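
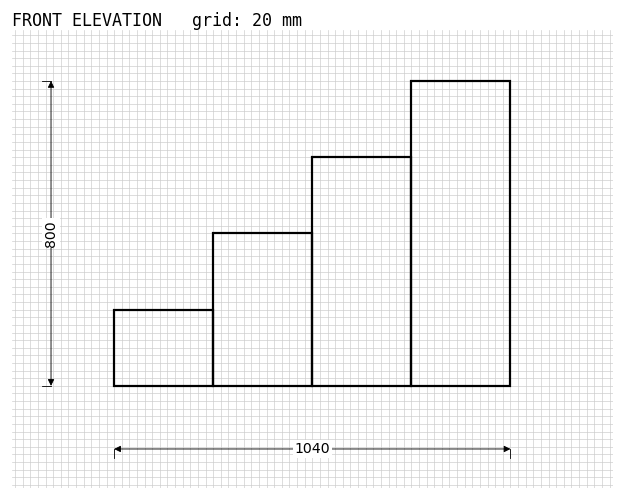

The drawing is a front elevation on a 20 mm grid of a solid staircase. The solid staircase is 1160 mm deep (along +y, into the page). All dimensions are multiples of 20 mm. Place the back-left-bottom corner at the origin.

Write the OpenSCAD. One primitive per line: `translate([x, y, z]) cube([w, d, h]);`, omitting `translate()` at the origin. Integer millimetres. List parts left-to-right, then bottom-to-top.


cube([260, 1160, 200]);
translate([260, 0, 0]) cube([260, 1160, 400]);
translate([520, 0, 0]) cube([260, 1160, 600]);
translate([780, 0, 0]) cube([260, 1160, 800]);


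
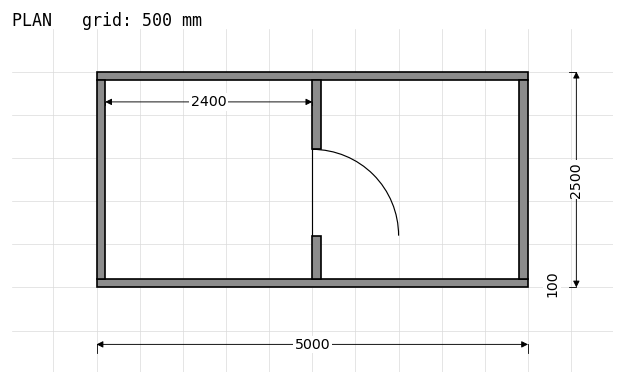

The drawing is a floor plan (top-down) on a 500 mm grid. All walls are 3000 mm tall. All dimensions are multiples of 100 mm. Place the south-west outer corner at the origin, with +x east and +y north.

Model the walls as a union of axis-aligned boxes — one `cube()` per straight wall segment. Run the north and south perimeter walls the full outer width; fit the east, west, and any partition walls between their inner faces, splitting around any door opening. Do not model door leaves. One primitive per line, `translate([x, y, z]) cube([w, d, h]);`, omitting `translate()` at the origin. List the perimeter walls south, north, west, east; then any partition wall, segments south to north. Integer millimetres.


cube([5000, 100, 3000]);
translate([0, 2400, 0]) cube([5000, 100, 3000]);
translate([0, 100, 0]) cube([100, 2300, 3000]);
translate([4900, 100, 0]) cube([100, 2300, 3000]);
translate([2500, 100, 0]) cube([100, 500, 3000]);
translate([2500, 1600, 0]) cube([100, 800, 3000]);


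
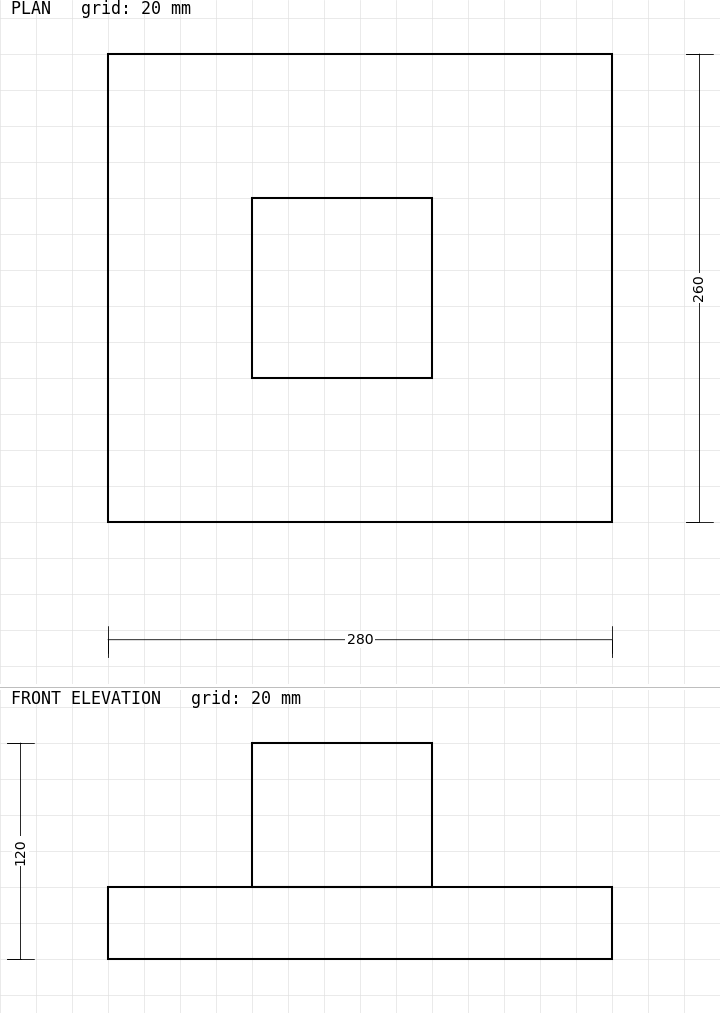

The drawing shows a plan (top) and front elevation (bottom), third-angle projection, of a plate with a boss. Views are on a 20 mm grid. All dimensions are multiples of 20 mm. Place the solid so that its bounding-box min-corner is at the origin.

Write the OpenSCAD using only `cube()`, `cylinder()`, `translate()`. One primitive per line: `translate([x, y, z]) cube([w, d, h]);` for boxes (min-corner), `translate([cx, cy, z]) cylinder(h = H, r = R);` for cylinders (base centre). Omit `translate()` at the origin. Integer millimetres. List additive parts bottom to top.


cube([280, 260, 40]);
translate([80, 80, 40]) cube([100, 100, 80]);


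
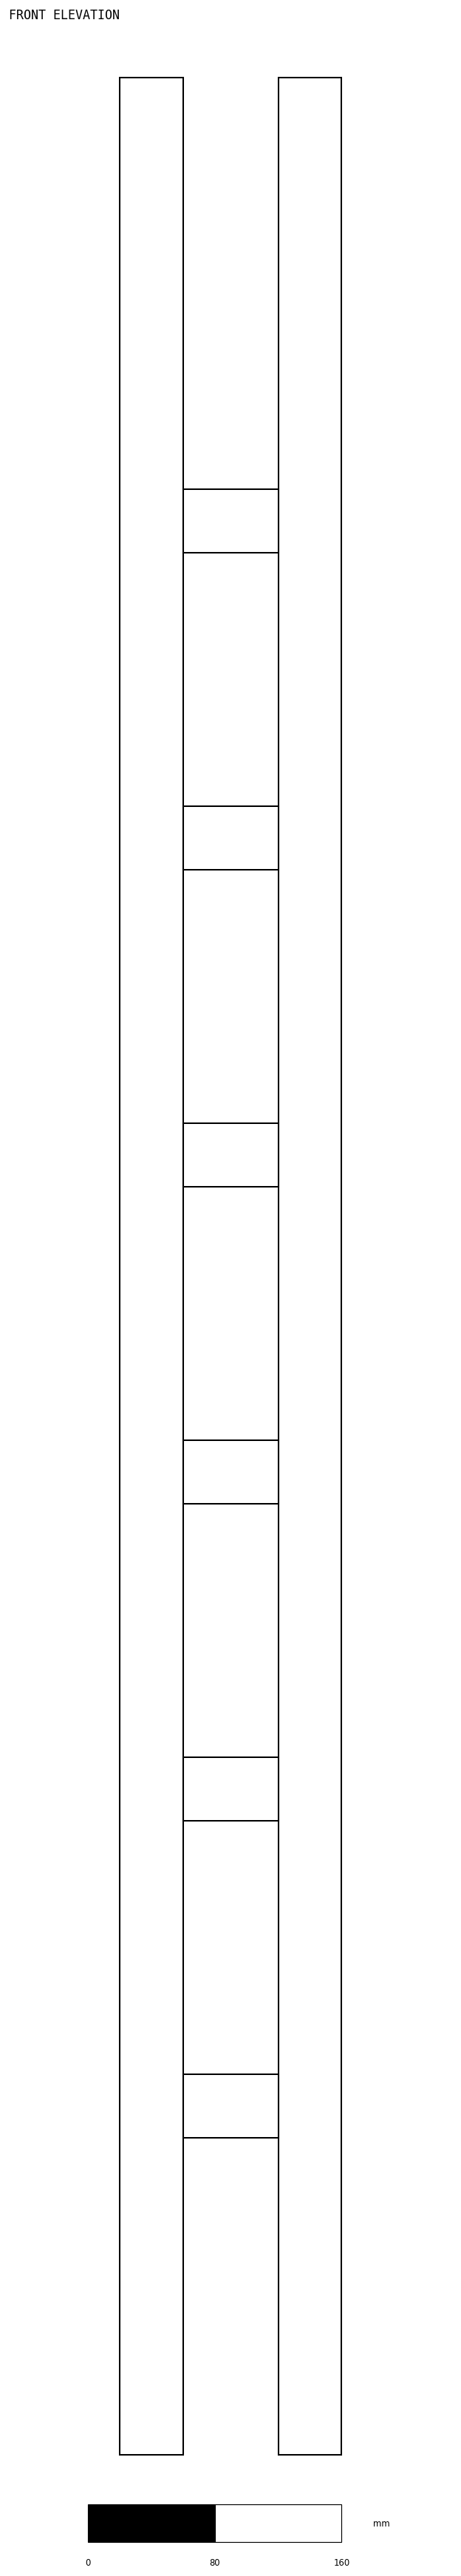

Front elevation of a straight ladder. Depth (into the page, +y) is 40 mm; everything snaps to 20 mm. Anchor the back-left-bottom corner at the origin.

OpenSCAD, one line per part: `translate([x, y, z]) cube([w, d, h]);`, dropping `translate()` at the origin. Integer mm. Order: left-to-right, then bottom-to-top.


cube([40, 40, 1500]);
translate([40, 0, 200]) cube([60, 40, 40]);
translate([40, 0, 400]) cube([60, 40, 40]);
translate([40, 0, 600]) cube([60, 40, 40]);
translate([40, 0, 800]) cube([60, 40, 40]);
translate([40, 0, 1000]) cube([60, 40, 40]);
translate([40, 0, 1200]) cube([60, 40, 40]);
translate([100, 0, 0]) cube([40, 40, 1500]);


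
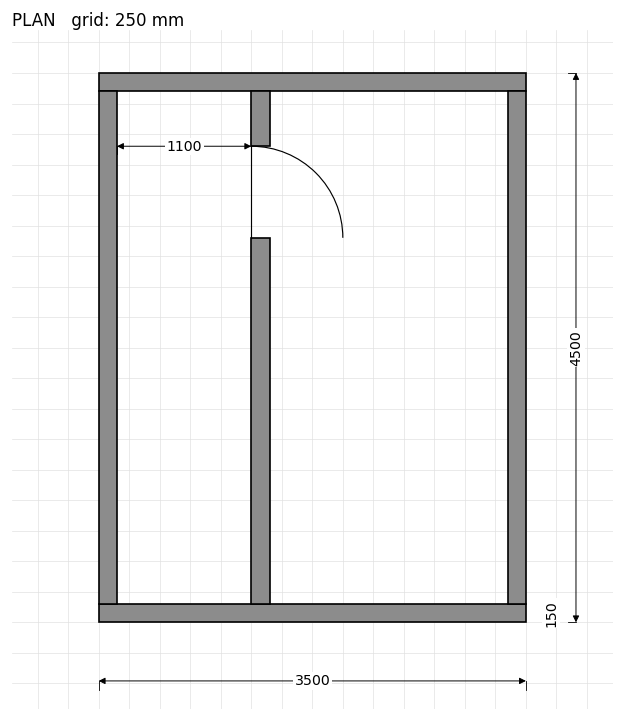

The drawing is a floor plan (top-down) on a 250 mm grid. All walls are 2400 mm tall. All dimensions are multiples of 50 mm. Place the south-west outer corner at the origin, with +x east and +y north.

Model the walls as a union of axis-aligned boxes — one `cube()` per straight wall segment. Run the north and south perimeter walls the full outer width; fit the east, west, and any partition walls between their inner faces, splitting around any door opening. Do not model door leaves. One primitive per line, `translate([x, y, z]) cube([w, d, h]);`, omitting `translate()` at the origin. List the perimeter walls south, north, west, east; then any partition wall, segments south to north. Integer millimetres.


cube([3500, 150, 2400]);
translate([0, 4350, 0]) cube([3500, 150, 2400]);
translate([0, 150, 0]) cube([150, 4200, 2400]);
translate([3350, 150, 0]) cube([150, 4200, 2400]);
translate([1250, 150, 0]) cube([150, 3000, 2400]);
translate([1250, 3900, 0]) cube([150, 450, 2400]);


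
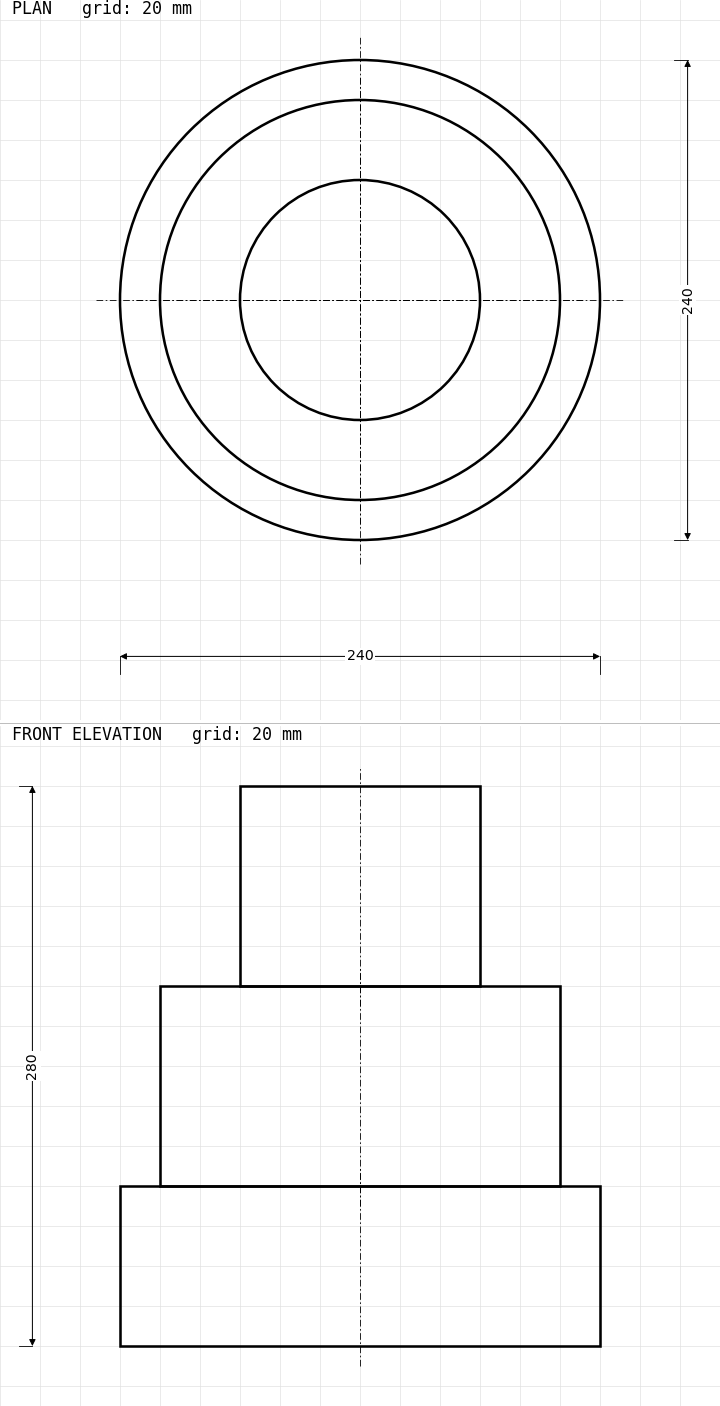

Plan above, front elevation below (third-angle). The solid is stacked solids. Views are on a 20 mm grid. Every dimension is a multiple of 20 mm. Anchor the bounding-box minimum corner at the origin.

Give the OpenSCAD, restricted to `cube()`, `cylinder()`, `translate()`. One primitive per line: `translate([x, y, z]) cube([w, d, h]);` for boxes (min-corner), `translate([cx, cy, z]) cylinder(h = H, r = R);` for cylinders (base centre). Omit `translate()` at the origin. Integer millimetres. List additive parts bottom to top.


translate([120, 120, 0]) cylinder(h = 80, r = 120);
translate([120, 120, 80]) cylinder(h = 100, r = 100);
translate([120, 120, 180]) cylinder(h = 100, r = 60);


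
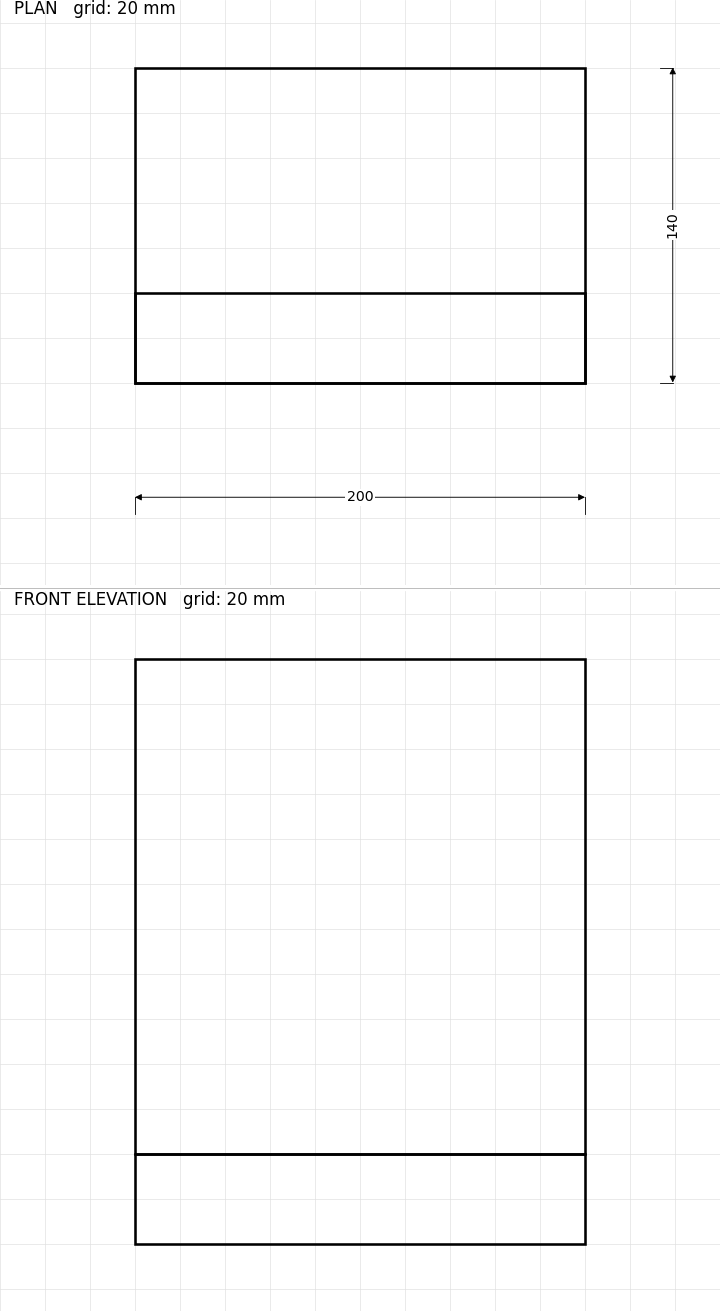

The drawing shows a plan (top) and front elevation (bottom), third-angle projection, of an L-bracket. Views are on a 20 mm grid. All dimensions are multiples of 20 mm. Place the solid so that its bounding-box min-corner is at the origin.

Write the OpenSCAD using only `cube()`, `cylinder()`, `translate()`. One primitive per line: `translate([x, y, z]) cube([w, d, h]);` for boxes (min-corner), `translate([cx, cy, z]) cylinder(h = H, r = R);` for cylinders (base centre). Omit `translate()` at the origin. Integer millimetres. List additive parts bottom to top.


cube([200, 140, 40]);
translate([0, 0, 40]) cube([200, 40, 220]);


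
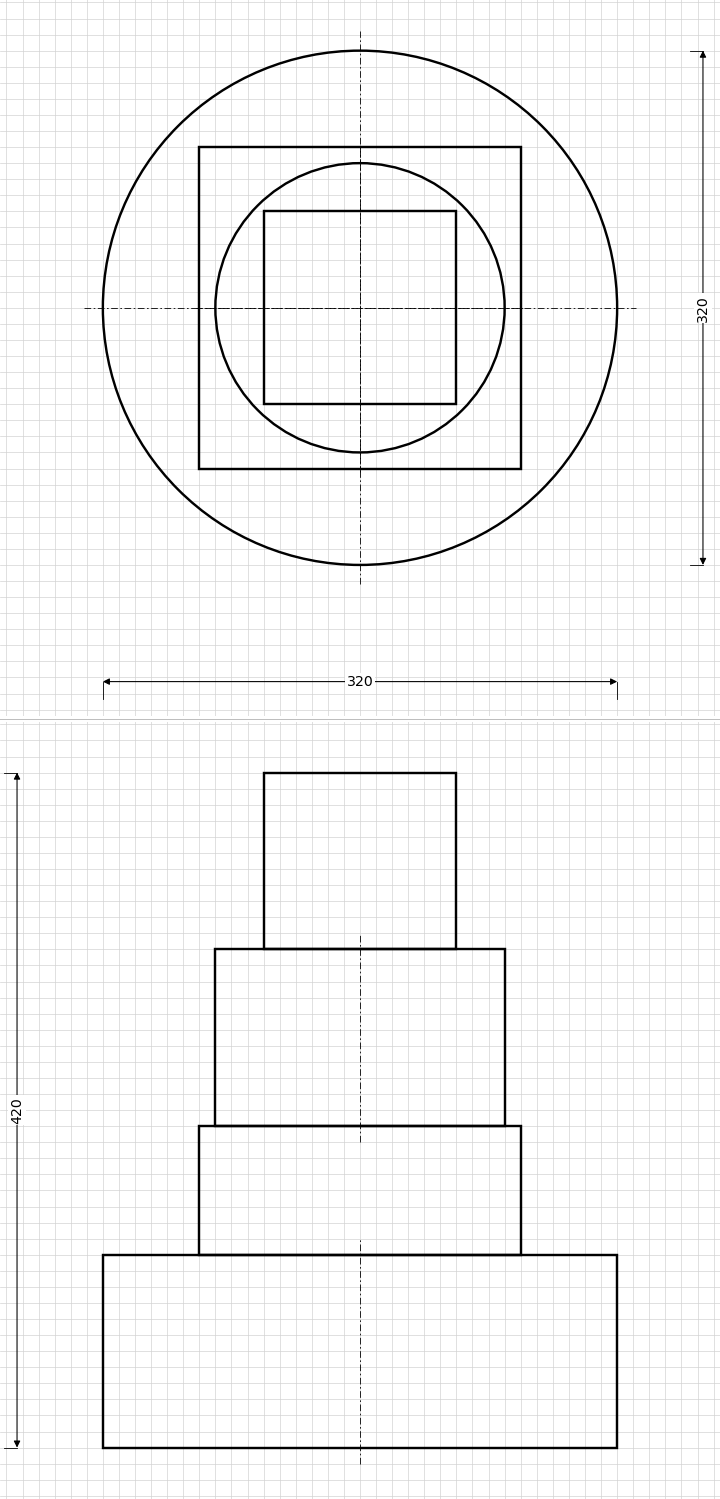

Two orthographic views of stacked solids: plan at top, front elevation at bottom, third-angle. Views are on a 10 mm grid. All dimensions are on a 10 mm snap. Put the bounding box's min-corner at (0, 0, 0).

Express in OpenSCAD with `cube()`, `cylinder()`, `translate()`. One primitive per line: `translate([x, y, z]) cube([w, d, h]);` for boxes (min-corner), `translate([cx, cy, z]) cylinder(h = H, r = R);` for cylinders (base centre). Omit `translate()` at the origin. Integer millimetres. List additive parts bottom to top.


translate([160, 160, 0]) cylinder(h = 120, r = 160);
translate([60, 60, 120]) cube([200, 200, 80]);
translate([160, 160, 200]) cylinder(h = 110, r = 90);
translate([100, 100, 310]) cube([120, 120, 110]);


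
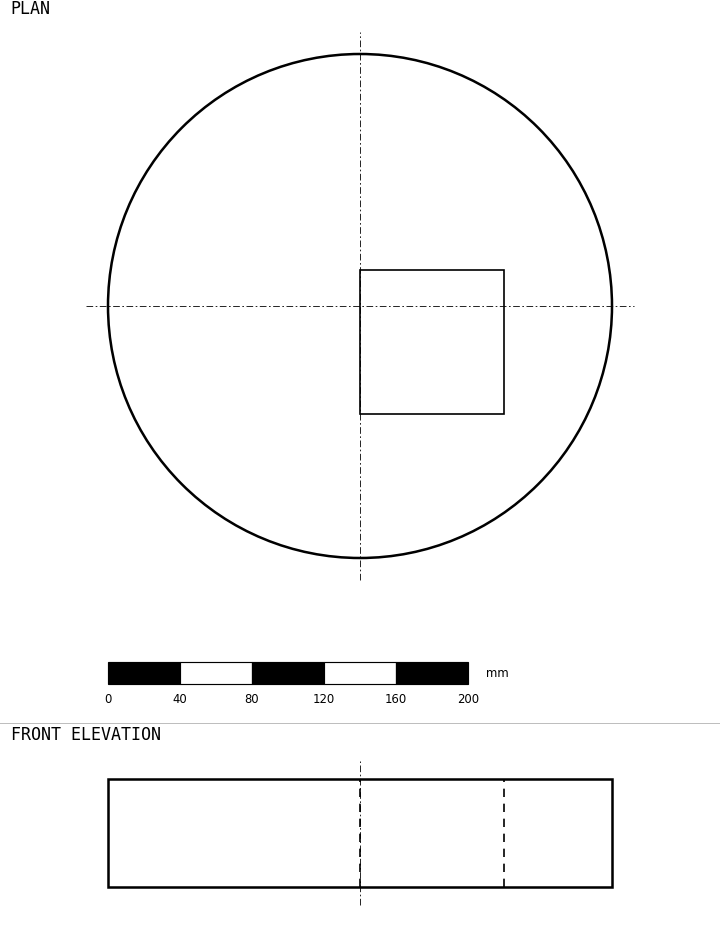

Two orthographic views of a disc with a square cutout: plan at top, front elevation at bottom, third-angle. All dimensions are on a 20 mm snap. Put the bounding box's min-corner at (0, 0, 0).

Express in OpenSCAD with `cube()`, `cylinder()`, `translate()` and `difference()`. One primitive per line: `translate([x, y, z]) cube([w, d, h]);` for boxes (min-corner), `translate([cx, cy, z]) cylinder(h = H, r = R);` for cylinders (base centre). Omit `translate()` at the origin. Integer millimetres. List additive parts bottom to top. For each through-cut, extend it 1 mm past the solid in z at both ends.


difference() {
  translate([140, 140, 0]) cylinder(h = 60, r = 140);
  translate([140, 80, -1]) cube([80, 80, 62]);
}


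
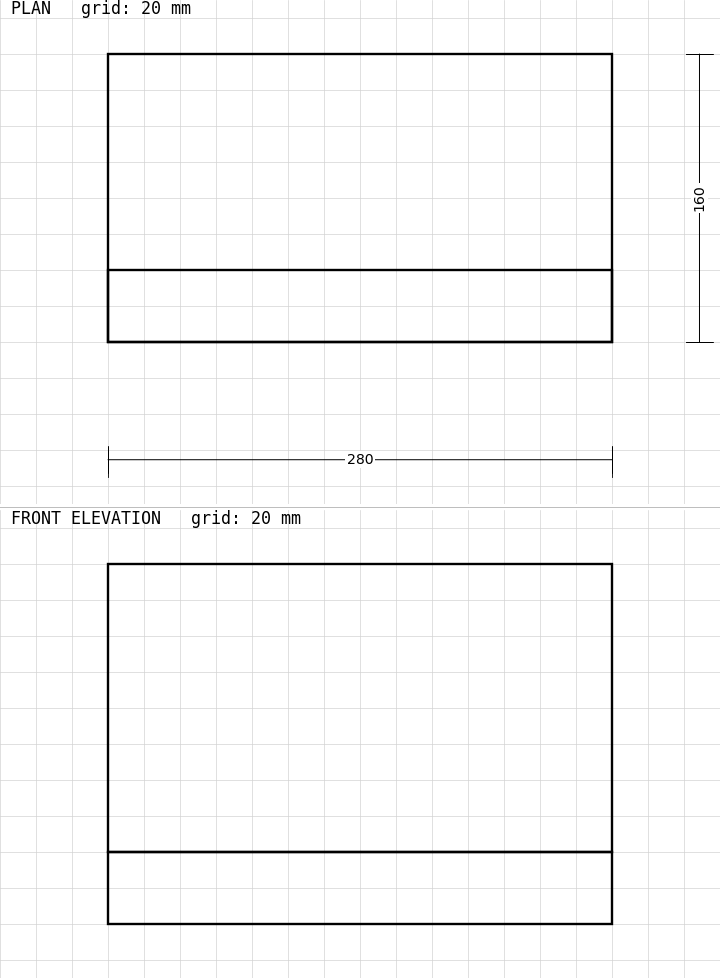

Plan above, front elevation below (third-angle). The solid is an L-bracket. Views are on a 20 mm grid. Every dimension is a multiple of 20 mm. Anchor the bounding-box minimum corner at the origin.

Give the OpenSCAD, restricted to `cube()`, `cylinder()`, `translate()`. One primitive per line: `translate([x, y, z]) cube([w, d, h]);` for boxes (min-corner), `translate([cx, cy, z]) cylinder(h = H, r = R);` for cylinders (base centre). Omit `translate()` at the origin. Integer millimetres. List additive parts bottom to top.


cube([280, 160, 40]);
translate([0, 0, 40]) cube([280, 40, 160]);


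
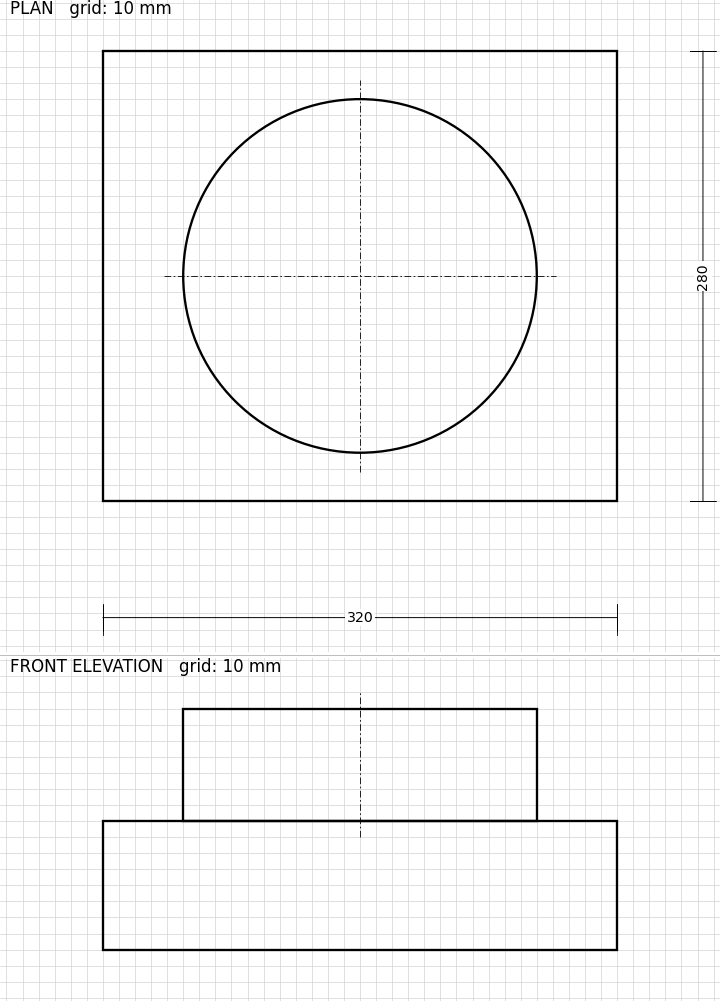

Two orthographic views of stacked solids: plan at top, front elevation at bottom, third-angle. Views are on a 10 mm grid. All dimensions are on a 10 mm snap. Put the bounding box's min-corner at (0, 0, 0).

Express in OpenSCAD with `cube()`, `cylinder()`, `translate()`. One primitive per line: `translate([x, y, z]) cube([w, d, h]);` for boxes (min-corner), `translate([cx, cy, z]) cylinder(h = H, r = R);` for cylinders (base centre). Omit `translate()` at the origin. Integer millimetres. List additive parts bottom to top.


cube([320, 280, 80]);
translate([160, 140, 80]) cylinder(h = 70, r = 110);


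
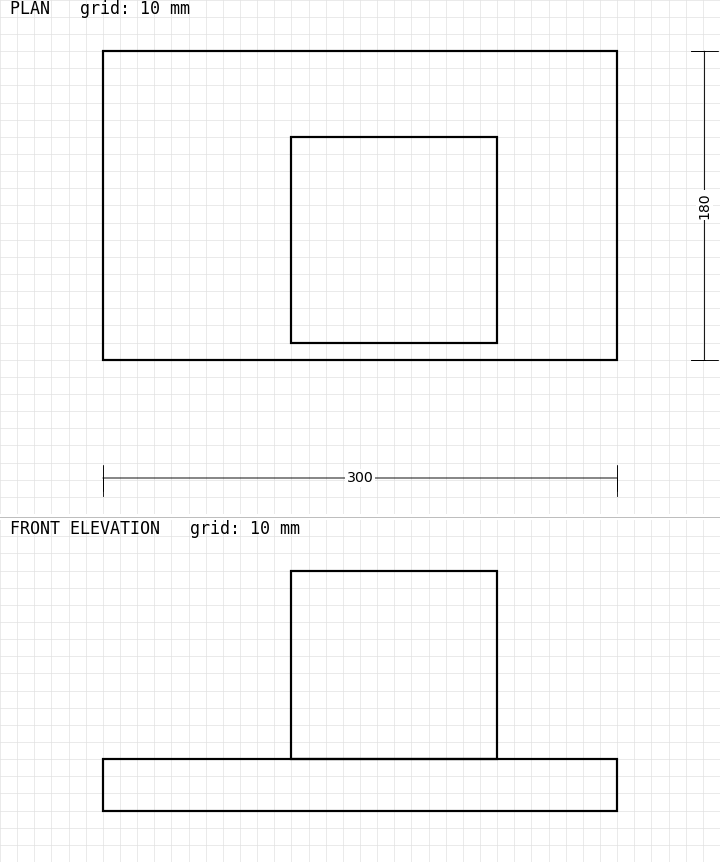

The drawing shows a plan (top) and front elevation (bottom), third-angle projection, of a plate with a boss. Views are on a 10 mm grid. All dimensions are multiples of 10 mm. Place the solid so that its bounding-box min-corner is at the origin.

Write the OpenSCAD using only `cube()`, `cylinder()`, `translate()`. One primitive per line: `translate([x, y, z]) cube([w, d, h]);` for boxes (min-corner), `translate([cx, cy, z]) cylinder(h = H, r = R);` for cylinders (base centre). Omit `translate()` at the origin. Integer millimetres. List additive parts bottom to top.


cube([300, 180, 30]);
translate([110, 10, 30]) cube([120, 120, 110]);


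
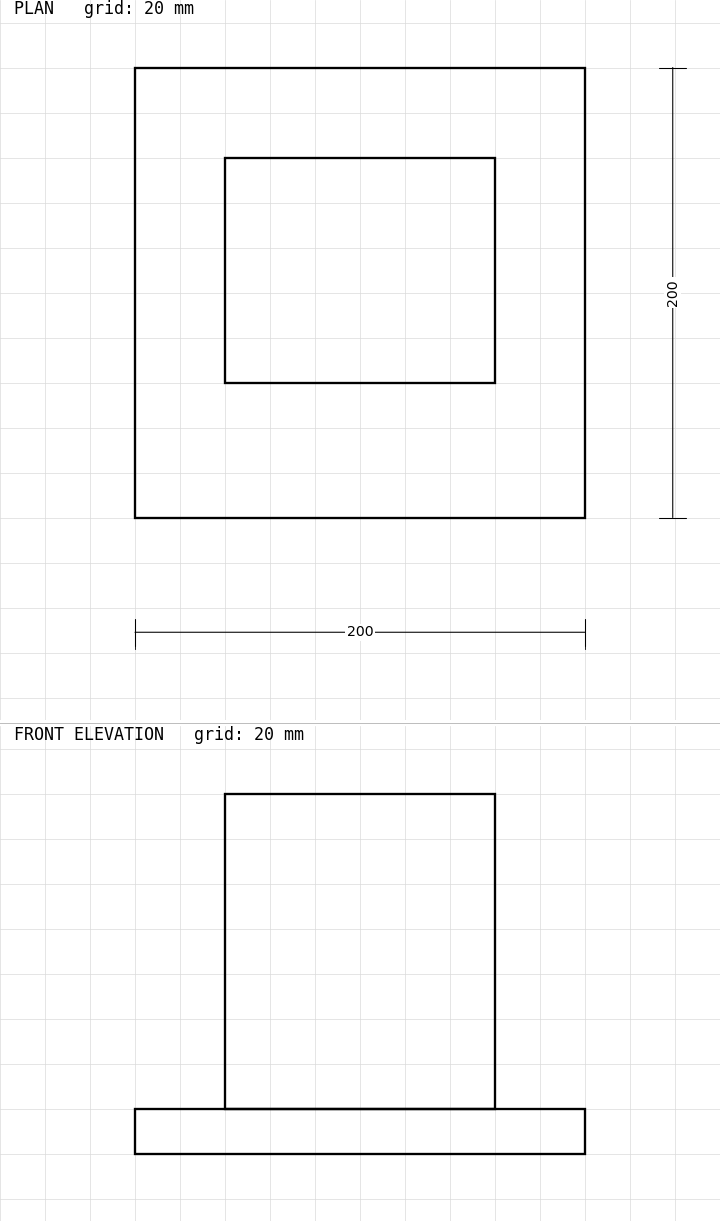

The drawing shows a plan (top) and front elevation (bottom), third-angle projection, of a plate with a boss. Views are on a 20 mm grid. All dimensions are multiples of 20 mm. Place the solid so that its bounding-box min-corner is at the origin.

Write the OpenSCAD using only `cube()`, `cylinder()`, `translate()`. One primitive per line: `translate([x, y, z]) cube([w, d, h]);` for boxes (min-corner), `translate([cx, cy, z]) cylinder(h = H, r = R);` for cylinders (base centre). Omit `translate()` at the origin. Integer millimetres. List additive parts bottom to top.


cube([200, 200, 20]);
translate([40, 60, 20]) cube([120, 100, 140]);


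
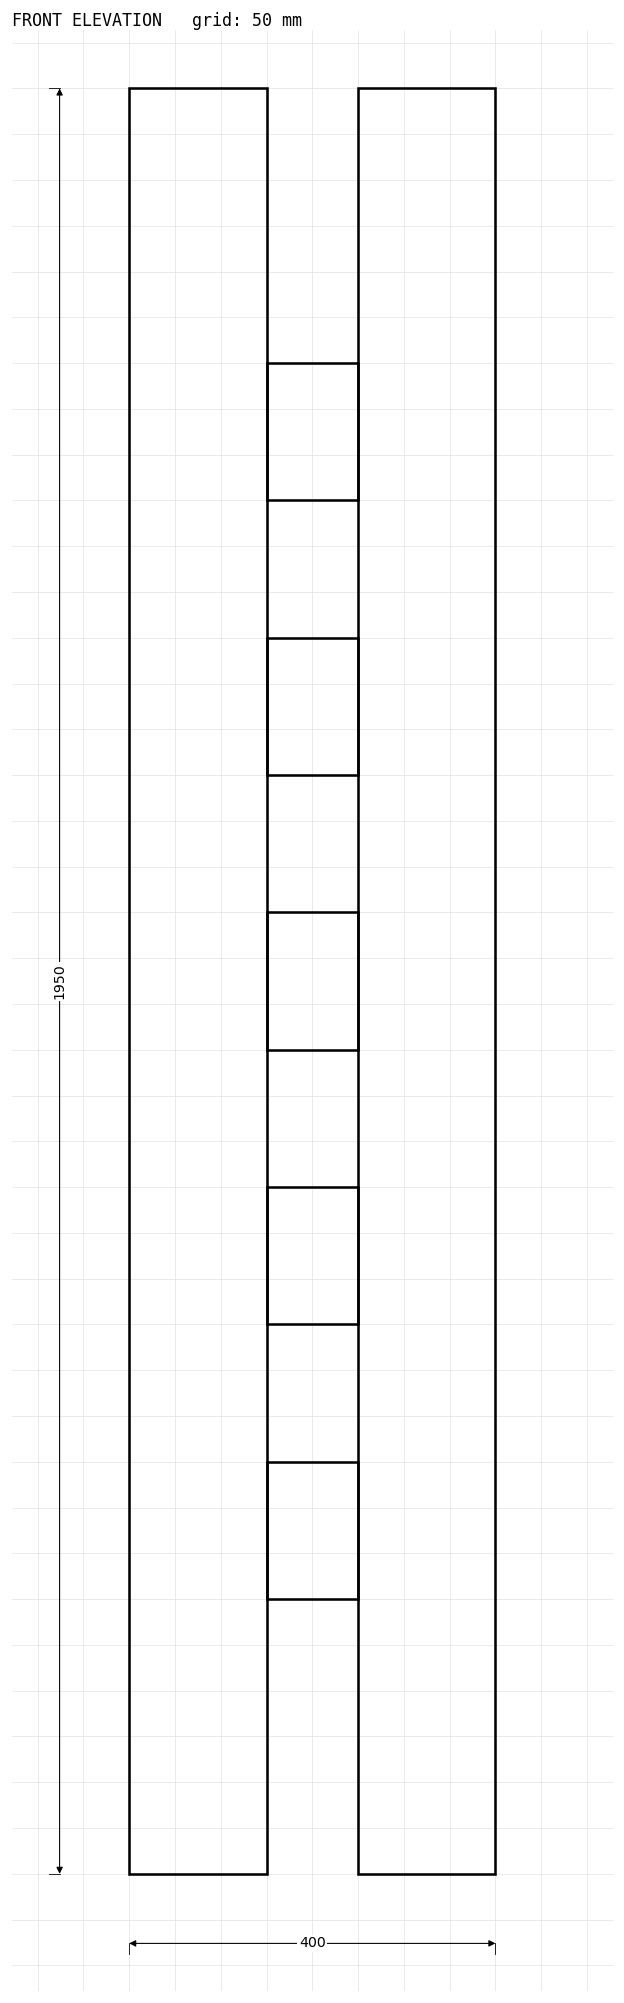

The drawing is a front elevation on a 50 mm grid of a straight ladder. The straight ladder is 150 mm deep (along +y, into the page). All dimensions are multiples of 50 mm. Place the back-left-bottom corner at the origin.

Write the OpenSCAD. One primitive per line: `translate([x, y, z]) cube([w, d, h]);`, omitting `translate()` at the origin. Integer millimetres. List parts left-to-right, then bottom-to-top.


cube([150, 150, 1950]);
translate([150, 0, 300]) cube([100, 150, 150]);
translate([150, 0, 600]) cube([100, 150, 150]);
translate([150, 0, 900]) cube([100, 150, 150]);
translate([150, 0, 1200]) cube([100, 150, 150]);
translate([150, 0, 1500]) cube([100, 150, 150]);
translate([250, 0, 0]) cube([150, 150, 1950]);


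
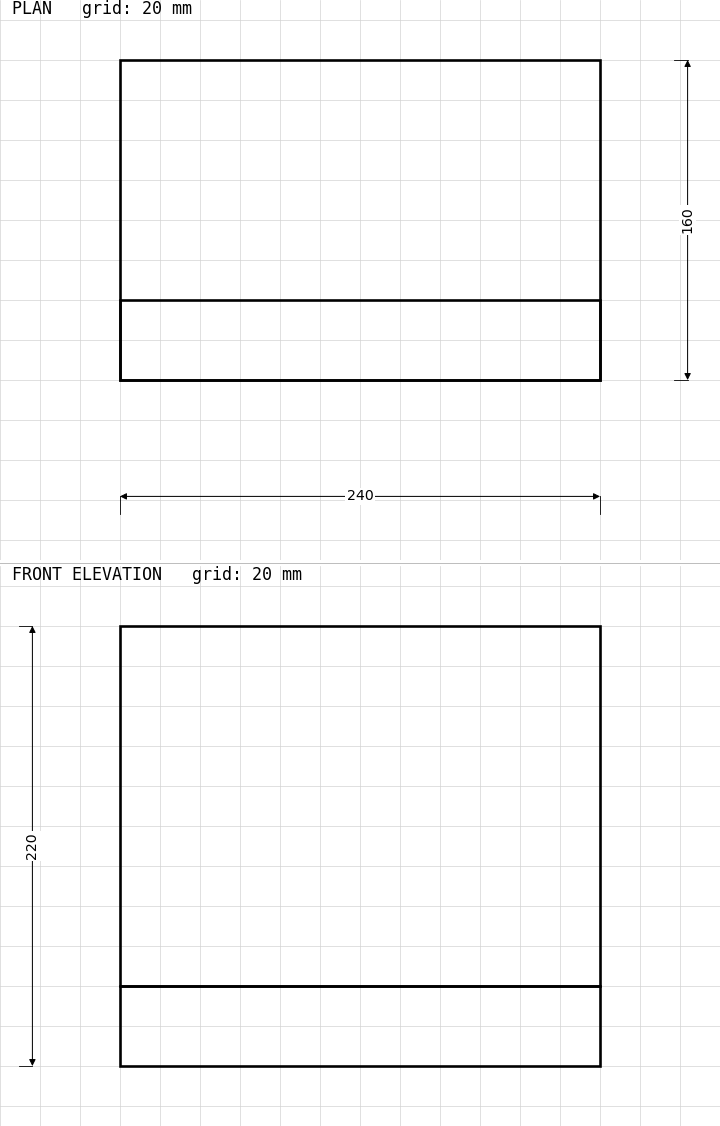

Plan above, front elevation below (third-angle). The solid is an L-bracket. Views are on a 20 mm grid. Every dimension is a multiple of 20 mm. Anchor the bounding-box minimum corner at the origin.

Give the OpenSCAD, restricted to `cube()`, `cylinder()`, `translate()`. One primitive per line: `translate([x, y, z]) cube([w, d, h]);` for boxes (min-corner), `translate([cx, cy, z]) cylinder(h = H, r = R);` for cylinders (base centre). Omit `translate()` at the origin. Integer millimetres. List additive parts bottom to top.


cube([240, 160, 40]);
translate([0, 0, 40]) cube([240, 40, 180]);


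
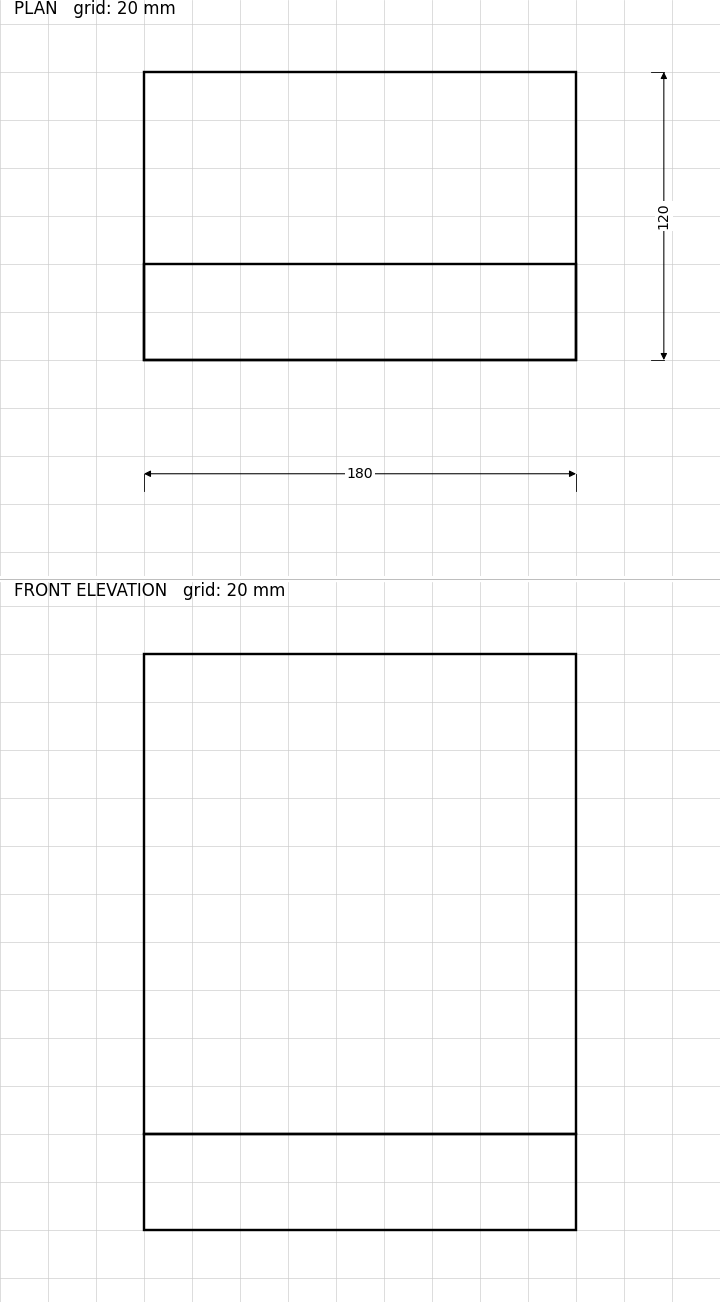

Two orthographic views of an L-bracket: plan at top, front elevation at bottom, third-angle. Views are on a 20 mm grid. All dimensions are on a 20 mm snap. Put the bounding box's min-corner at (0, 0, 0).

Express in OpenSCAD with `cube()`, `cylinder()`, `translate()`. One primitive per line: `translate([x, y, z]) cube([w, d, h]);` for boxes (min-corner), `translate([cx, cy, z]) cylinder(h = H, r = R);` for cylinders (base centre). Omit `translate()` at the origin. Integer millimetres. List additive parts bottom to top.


cube([180, 120, 40]);
translate([0, 0, 40]) cube([180, 40, 200]);


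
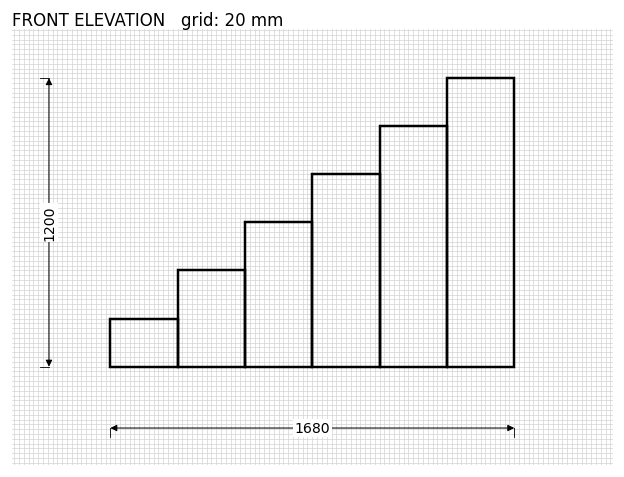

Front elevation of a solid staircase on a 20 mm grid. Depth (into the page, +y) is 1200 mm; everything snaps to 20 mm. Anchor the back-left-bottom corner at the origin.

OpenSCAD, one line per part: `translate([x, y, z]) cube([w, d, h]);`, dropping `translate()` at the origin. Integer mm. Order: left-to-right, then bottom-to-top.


cube([280, 1200, 200]);
translate([280, 0, 0]) cube([280, 1200, 400]);
translate([560, 0, 0]) cube([280, 1200, 600]);
translate([840, 0, 0]) cube([280, 1200, 800]);
translate([1120, 0, 0]) cube([280, 1200, 1000]);
translate([1400, 0, 0]) cube([280, 1200, 1200]);


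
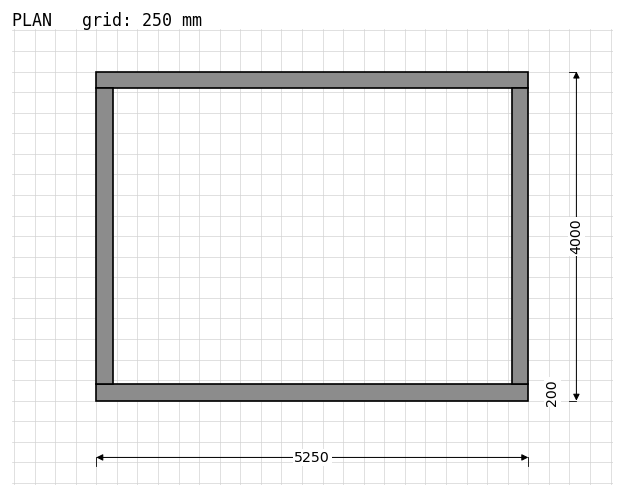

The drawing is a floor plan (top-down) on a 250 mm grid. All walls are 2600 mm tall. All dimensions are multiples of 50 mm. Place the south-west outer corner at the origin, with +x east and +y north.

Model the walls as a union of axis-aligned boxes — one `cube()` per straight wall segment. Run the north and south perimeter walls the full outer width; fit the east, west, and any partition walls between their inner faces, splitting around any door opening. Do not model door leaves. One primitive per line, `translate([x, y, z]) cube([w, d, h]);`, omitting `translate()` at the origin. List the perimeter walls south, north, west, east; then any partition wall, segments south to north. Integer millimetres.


cube([5250, 200, 2600]);
translate([0, 3800, 0]) cube([5250, 200, 2600]);
translate([0, 200, 0]) cube([200, 3600, 2600]);
translate([5050, 200, 0]) cube([200, 3600, 2600]);


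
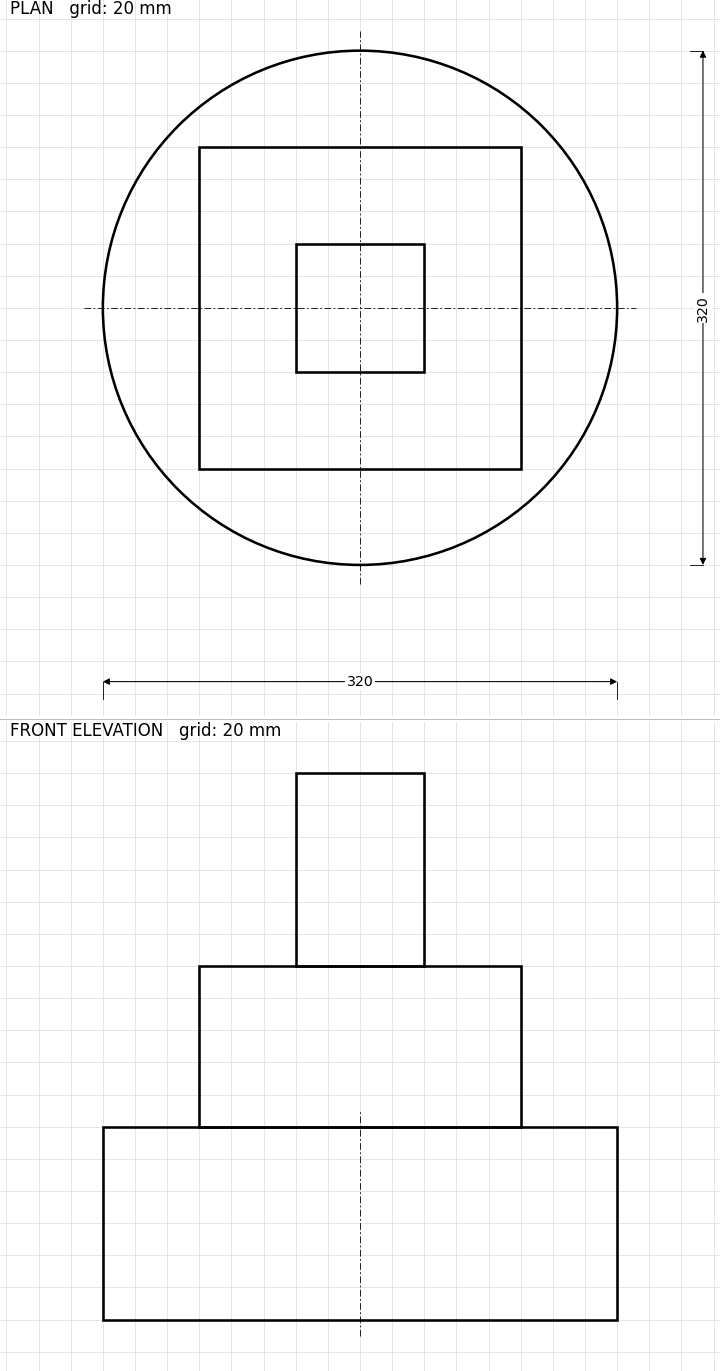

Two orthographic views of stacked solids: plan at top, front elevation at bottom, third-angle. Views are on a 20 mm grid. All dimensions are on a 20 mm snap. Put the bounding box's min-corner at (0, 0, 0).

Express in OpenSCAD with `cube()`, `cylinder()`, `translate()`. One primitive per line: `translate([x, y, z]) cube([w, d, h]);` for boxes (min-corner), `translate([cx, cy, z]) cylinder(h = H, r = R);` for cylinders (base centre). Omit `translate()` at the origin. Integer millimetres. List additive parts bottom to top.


translate([160, 160, 0]) cylinder(h = 120, r = 160);
translate([60, 60, 120]) cube([200, 200, 100]);
translate([120, 120, 220]) cube([80, 80, 120]);


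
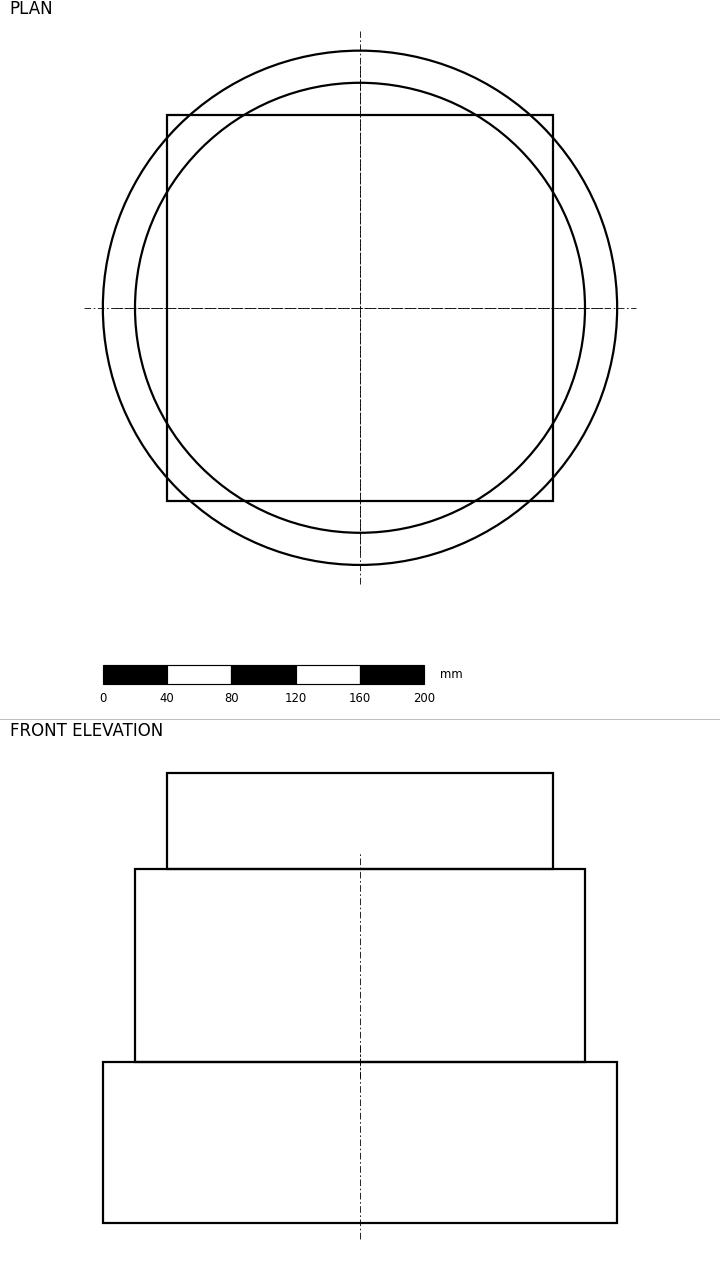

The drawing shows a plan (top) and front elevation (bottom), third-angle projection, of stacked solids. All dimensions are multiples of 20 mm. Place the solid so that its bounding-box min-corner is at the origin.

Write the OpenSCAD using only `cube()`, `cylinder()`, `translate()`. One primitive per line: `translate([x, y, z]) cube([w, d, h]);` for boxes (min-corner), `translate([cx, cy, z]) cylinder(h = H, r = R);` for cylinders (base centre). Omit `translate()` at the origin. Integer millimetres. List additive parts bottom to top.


translate([160, 160, 0]) cylinder(h = 100, r = 160);
translate([160, 160, 100]) cylinder(h = 120, r = 140);
translate([40, 40, 220]) cube([240, 240, 60]);


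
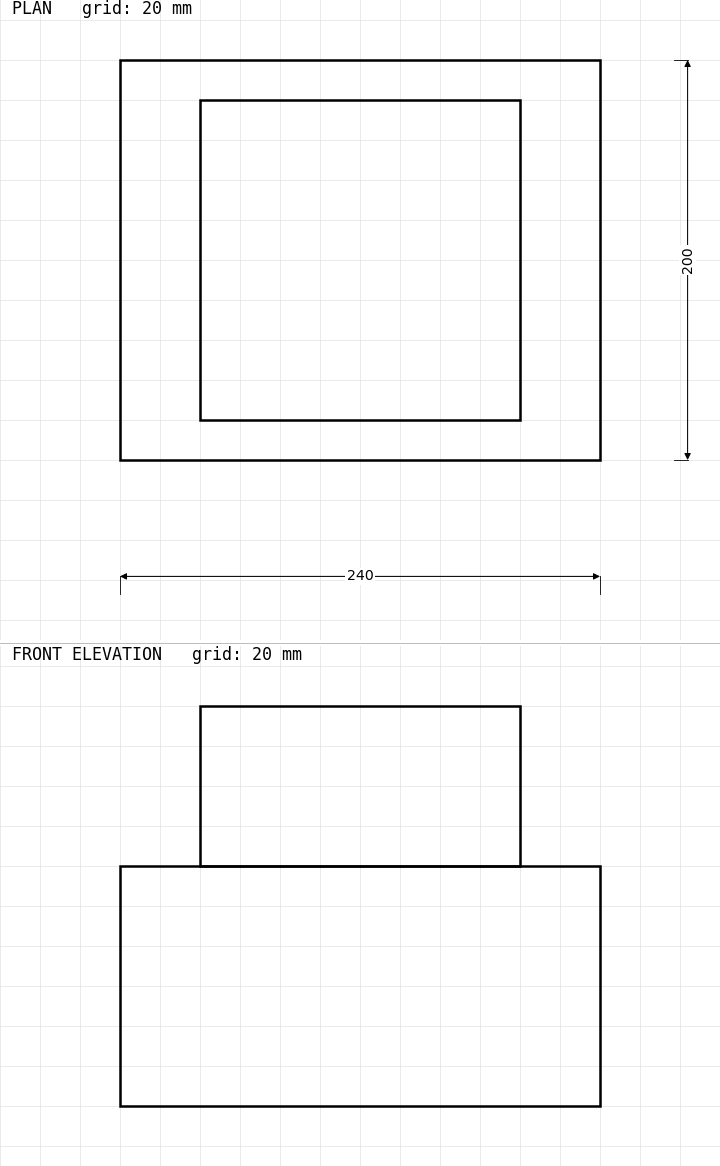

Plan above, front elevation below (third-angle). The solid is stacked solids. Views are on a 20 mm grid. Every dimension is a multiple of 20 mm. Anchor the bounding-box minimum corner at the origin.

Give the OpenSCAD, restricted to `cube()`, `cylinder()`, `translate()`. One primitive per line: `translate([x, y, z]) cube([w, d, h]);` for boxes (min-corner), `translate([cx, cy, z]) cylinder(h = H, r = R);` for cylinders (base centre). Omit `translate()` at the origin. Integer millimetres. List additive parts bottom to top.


cube([240, 200, 120]);
translate([40, 20, 120]) cube([160, 160, 80]);


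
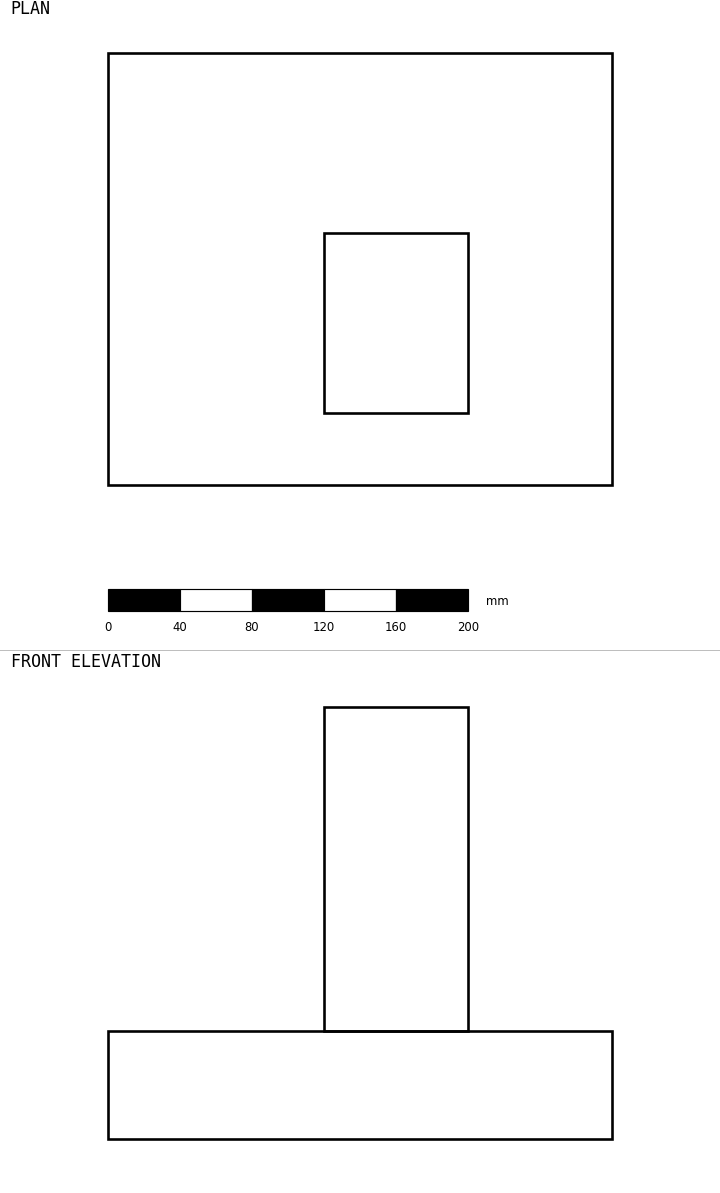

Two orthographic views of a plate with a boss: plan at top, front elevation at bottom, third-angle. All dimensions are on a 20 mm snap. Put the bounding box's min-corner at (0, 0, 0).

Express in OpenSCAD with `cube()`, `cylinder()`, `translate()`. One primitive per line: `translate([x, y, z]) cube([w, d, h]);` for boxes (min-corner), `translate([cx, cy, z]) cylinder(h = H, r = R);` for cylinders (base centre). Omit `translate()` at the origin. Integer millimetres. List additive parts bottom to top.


cube([280, 240, 60]);
translate([120, 40, 60]) cube([80, 100, 180]);


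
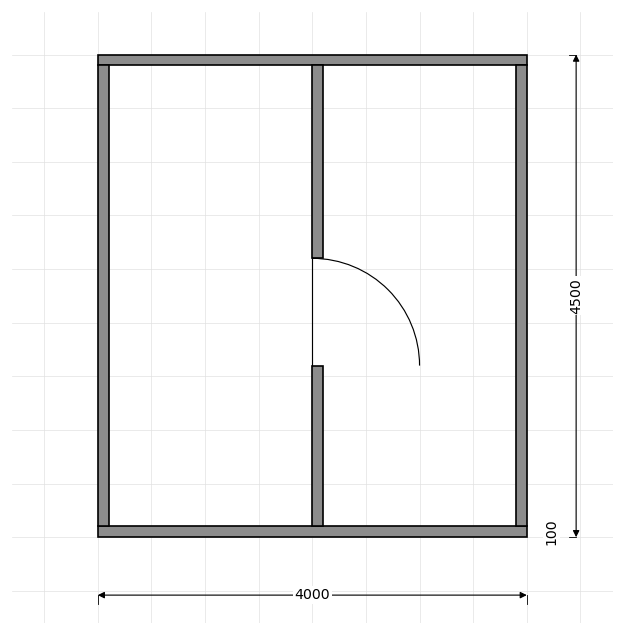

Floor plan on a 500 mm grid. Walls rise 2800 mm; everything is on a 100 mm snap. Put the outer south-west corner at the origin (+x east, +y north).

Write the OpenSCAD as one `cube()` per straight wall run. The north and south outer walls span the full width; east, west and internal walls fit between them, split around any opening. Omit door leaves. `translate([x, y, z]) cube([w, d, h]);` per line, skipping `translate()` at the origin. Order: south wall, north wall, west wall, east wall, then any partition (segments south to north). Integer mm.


cube([4000, 100, 2800]);
translate([0, 4400, 0]) cube([4000, 100, 2800]);
translate([0, 100, 0]) cube([100, 4300, 2800]);
translate([3900, 100, 0]) cube([100, 4300, 2800]);
translate([2000, 100, 0]) cube([100, 1500, 2800]);
translate([2000, 2600, 0]) cube([100, 1800, 2800]);


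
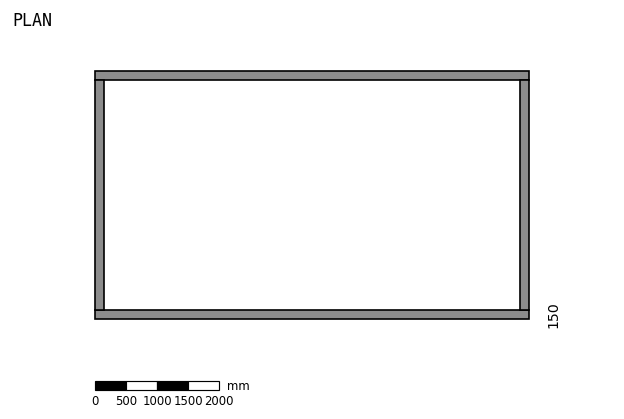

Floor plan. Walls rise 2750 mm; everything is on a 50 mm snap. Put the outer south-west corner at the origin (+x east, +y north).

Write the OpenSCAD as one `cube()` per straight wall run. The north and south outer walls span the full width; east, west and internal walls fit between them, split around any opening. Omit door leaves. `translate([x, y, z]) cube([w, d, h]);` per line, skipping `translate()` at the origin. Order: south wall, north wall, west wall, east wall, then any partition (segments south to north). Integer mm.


cube([7000, 150, 2750]);
translate([0, 3850, 0]) cube([7000, 150, 2750]);
translate([0, 150, 0]) cube([150, 3700, 2750]);
translate([6850, 150, 0]) cube([150, 3700, 2750]);


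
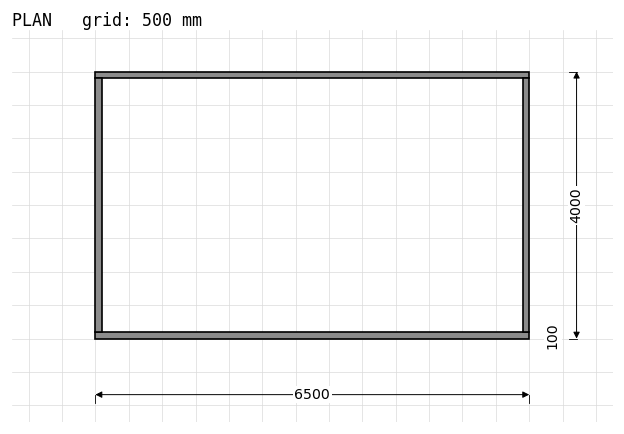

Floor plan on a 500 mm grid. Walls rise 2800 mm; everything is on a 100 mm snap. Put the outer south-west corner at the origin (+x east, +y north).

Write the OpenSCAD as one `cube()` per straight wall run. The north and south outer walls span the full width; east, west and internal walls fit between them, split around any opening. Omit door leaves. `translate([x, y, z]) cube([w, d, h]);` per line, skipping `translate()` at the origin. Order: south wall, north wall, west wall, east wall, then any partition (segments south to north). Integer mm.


cube([6500, 100, 2800]);
translate([0, 3900, 0]) cube([6500, 100, 2800]);
translate([0, 100, 0]) cube([100, 3800, 2800]);
translate([6400, 100, 0]) cube([100, 3800, 2800]);


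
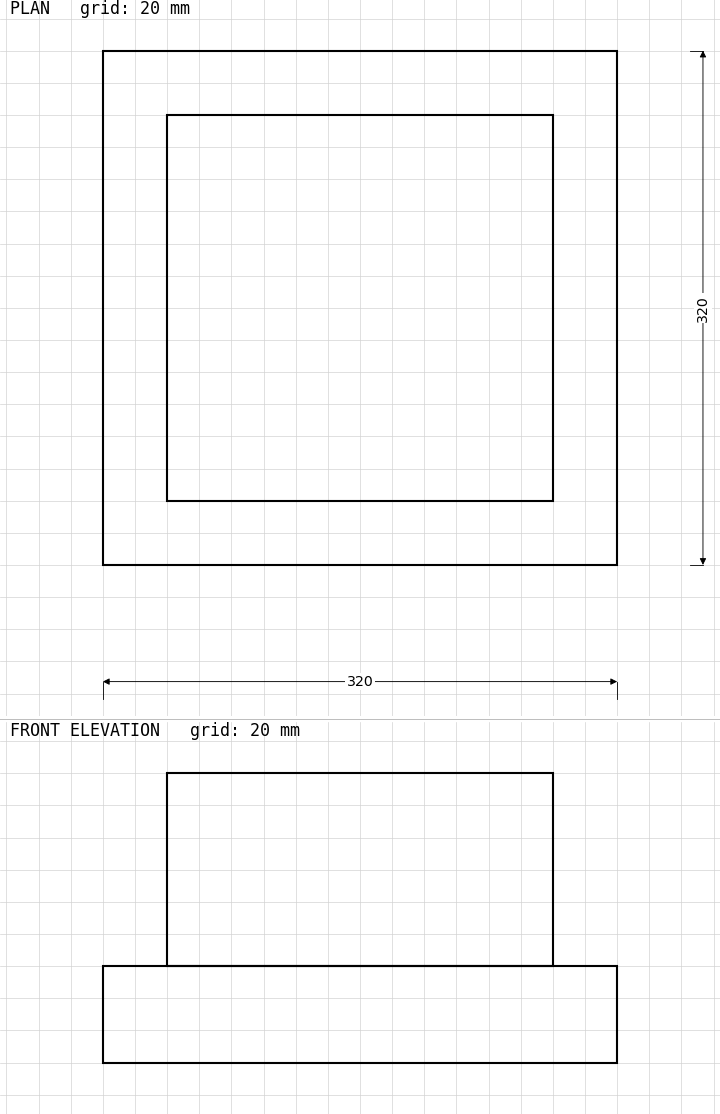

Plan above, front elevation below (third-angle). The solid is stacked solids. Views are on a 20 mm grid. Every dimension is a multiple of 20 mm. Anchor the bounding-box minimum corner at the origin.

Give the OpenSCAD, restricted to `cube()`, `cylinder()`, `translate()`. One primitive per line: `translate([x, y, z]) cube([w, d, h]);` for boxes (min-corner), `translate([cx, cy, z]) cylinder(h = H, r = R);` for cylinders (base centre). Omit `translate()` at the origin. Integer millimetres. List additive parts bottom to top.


cube([320, 320, 60]);
translate([40, 40, 60]) cube([240, 240, 120]);


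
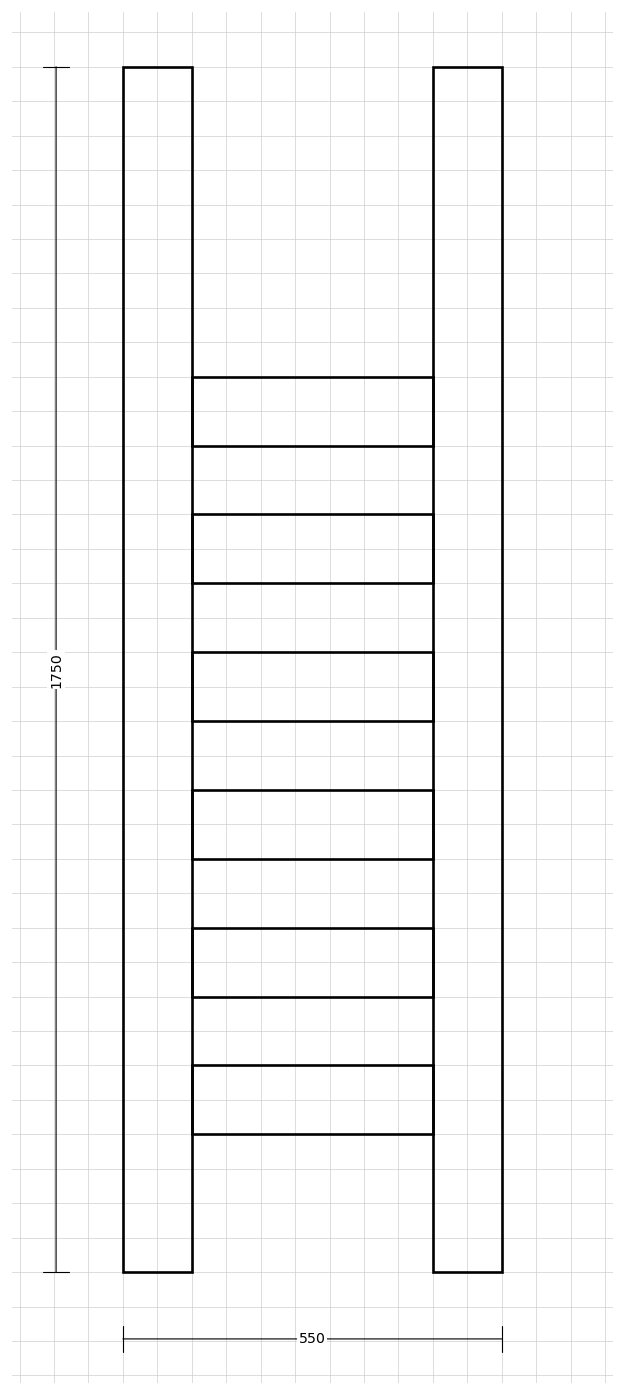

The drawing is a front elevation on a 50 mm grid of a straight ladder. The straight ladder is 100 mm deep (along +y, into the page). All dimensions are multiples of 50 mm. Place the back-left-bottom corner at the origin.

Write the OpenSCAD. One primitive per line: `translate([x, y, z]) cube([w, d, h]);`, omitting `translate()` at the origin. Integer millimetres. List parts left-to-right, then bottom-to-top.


cube([100, 100, 1750]);
translate([100, 0, 200]) cube([350, 100, 100]);
translate([100, 0, 400]) cube([350, 100, 100]);
translate([100, 0, 600]) cube([350, 100, 100]);
translate([100, 0, 800]) cube([350, 100, 100]);
translate([100, 0, 1000]) cube([350, 100, 100]);
translate([100, 0, 1200]) cube([350, 100, 100]);
translate([450, 0, 0]) cube([100, 100, 1750]);


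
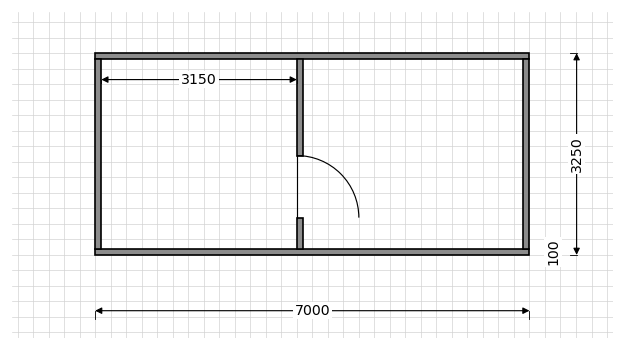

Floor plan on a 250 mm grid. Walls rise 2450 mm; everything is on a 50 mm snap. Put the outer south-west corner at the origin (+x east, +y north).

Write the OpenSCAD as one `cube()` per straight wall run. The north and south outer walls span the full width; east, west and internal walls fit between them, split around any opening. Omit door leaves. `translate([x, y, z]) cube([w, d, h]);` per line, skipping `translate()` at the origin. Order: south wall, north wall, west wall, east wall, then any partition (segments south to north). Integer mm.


cube([7000, 100, 2450]);
translate([0, 3150, 0]) cube([7000, 100, 2450]);
translate([0, 100, 0]) cube([100, 3050, 2450]);
translate([6900, 100, 0]) cube([100, 3050, 2450]);
translate([3250, 100, 0]) cube([100, 500, 2450]);
translate([3250, 1600, 0]) cube([100, 1550, 2450]);


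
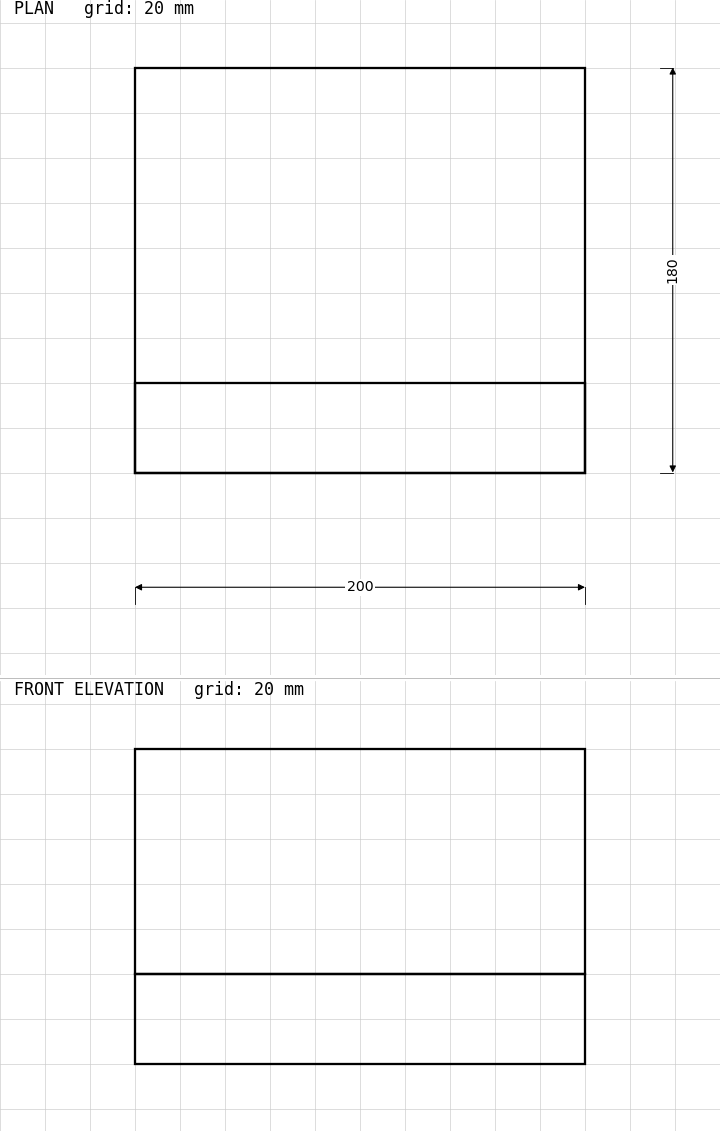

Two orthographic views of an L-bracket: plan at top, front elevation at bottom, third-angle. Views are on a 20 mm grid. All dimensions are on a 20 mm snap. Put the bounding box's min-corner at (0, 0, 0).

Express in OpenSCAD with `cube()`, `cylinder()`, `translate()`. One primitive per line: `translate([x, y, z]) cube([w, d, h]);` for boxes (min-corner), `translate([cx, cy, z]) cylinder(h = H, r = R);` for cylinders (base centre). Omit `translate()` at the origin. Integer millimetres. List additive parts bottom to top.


cube([200, 180, 40]);
translate([0, 0, 40]) cube([200, 40, 100]);


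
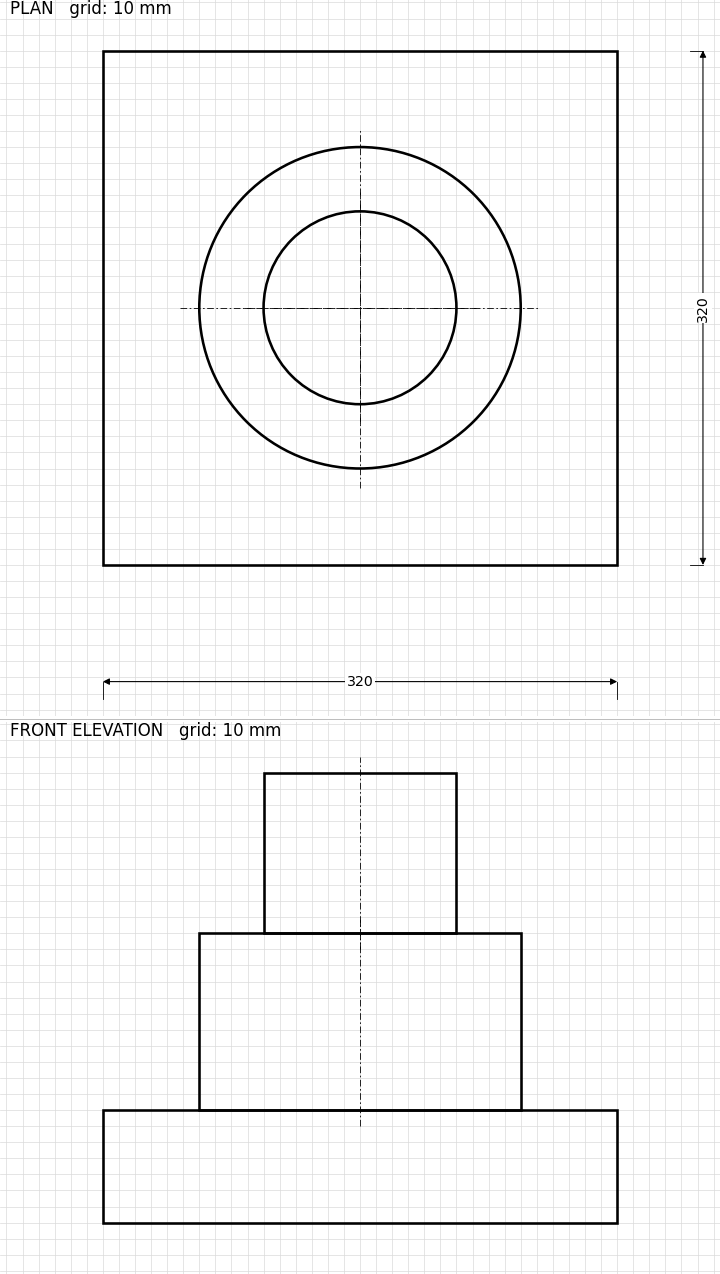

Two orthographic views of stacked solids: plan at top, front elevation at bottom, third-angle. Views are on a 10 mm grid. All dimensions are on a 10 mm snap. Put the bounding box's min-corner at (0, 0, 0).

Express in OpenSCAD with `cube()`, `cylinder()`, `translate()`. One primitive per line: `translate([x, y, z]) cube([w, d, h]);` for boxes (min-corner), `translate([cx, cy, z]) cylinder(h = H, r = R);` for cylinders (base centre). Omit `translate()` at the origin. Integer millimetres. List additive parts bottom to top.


cube([320, 320, 70]);
translate([160, 160, 70]) cylinder(h = 110, r = 100);
translate([160, 160, 180]) cylinder(h = 100, r = 60);


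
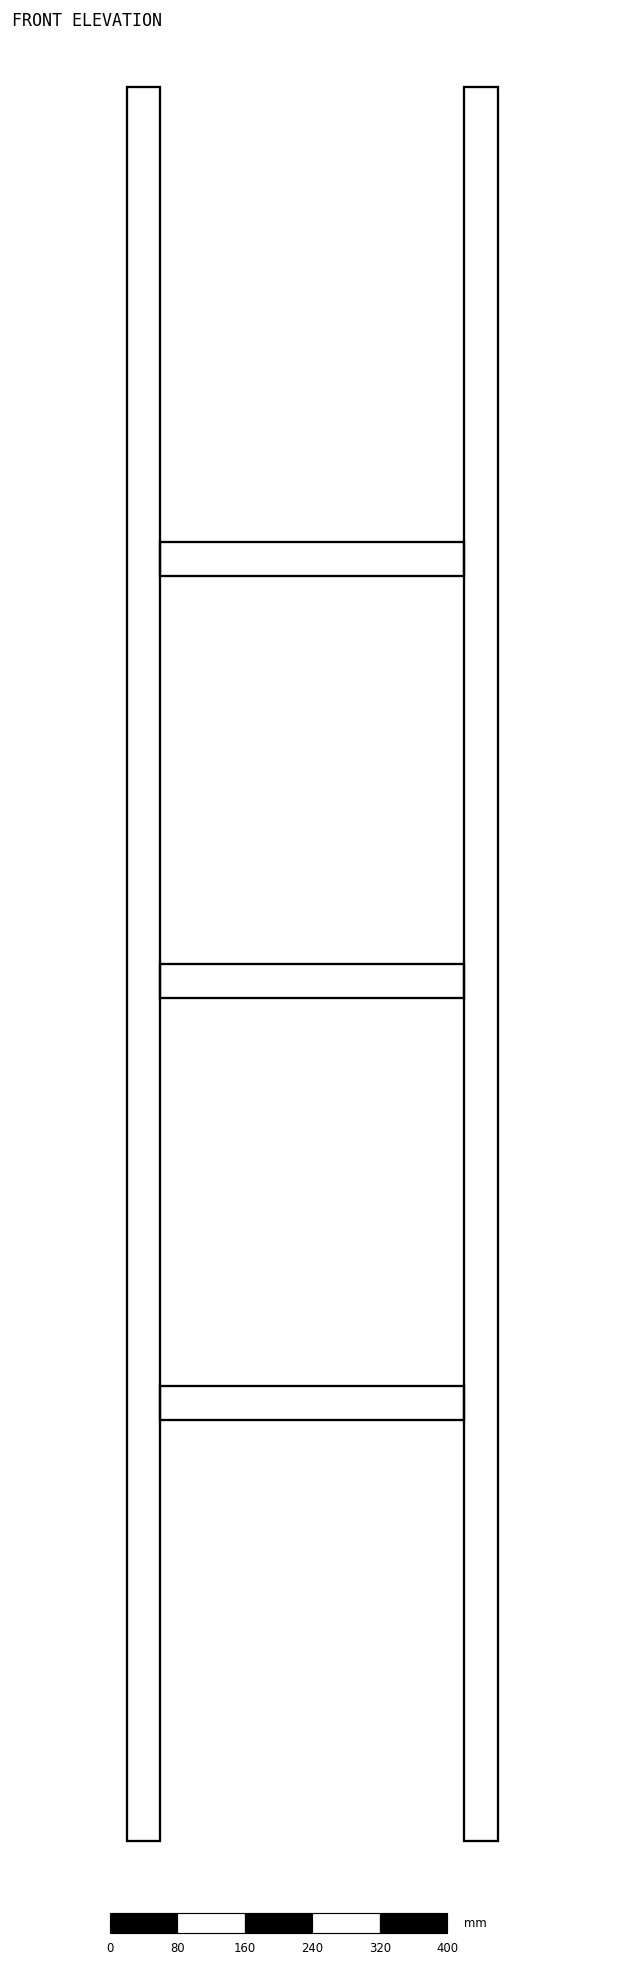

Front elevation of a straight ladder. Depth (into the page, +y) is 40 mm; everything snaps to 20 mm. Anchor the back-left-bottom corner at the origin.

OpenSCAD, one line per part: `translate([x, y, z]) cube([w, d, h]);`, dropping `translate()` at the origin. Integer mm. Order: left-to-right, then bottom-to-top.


cube([40, 40, 2080]);
translate([40, 0, 500]) cube([360, 40, 40]);
translate([40, 0, 1000]) cube([360, 40, 40]);
translate([40, 0, 1500]) cube([360, 40, 40]);
translate([400, 0, 0]) cube([40, 40, 2080]);


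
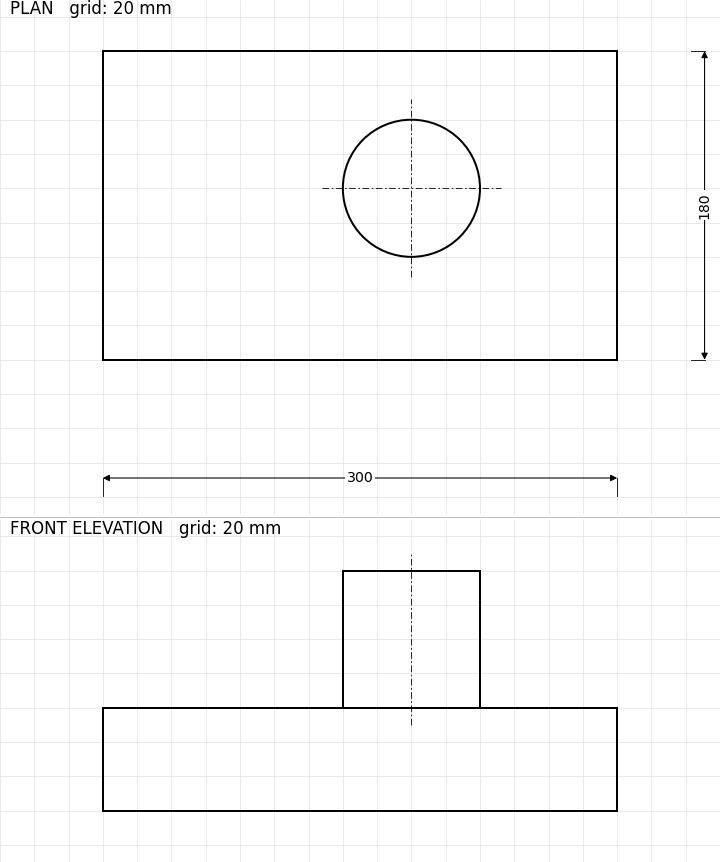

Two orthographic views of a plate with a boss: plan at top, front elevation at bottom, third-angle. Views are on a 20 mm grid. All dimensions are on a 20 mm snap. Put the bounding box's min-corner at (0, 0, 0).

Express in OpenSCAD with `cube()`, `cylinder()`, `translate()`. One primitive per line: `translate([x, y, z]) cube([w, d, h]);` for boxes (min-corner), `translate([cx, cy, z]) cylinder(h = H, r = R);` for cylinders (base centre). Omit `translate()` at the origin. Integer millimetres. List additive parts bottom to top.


cube([300, 180, 60]);
translate([180, 100, 60]) cylinder(h = 80, r = 40);
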